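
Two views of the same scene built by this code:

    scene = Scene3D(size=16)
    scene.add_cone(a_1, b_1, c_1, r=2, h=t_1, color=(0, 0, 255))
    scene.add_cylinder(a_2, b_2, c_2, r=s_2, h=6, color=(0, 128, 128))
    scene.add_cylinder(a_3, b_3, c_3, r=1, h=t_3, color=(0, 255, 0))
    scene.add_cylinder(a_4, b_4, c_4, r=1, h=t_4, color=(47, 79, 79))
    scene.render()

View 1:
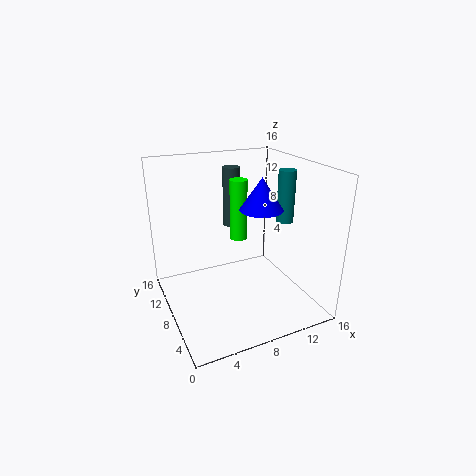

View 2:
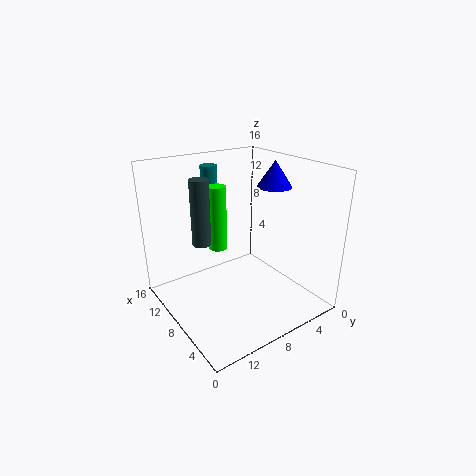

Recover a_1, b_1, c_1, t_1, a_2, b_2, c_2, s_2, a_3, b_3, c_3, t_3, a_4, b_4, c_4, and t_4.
a_1 = 8
b_1 = 3
c_1 = 13
t_1 = 3
a_2 = 14
b_2 = 8
c_2 = 9
s_2 = 1
a_3 = 9
b_3 = 10
c_3 = 7
t_3 = 7
a_4 = 9
b_4 = 12
c_4 = 8
t_4 = 7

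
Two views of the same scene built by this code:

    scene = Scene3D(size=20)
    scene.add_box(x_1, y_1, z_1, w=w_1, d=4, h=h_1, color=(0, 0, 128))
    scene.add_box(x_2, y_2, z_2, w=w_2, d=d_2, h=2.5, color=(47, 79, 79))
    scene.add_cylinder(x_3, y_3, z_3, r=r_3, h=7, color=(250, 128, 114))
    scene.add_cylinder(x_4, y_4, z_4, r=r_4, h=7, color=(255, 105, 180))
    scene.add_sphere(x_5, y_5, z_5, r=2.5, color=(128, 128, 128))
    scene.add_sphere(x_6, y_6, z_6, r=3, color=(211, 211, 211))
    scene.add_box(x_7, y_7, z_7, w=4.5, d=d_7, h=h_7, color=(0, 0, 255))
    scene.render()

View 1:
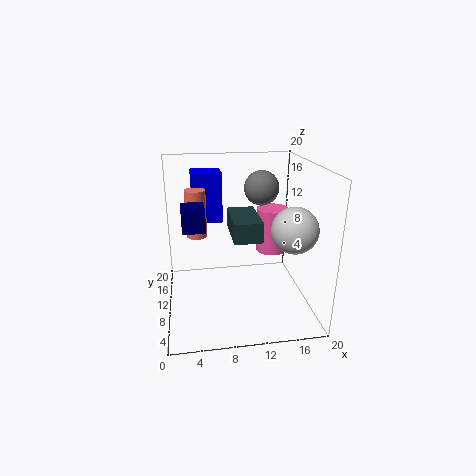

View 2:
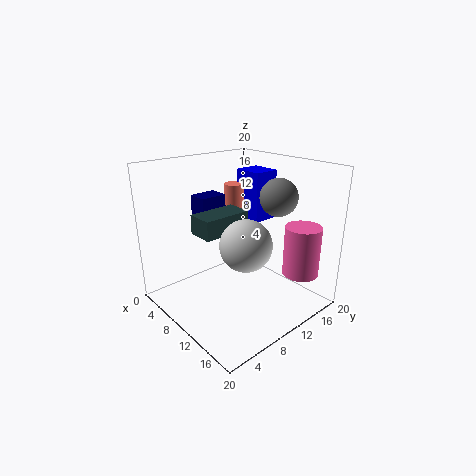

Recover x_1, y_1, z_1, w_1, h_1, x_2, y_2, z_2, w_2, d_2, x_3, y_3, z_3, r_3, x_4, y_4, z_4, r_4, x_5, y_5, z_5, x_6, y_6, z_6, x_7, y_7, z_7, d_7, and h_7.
x_1 = 2.5
y_1 = 7.5
z_1 = 12
w_1 = 3
h_1 = 3
x_2 = 8.5
y_2 = 3.5
z_2 = 12
w_2 = 3.5
d_2 = 6.5
x_3 = 4.5
y_3 = 14
z_3 = 9
r_3 = 1.5
x_4 = 16.5
y_4 = 16
z_4 = 5
r_4 = 2.5
x_5 = 14
y_5 = 13.5
z_5 = 16
x_6 = 16.5
y_6 = 5.5
z_6 = 12.5
x_7 = 4
y_7 = 15
z_7 = 10.5
d_7 = 4
h_7 = 7.5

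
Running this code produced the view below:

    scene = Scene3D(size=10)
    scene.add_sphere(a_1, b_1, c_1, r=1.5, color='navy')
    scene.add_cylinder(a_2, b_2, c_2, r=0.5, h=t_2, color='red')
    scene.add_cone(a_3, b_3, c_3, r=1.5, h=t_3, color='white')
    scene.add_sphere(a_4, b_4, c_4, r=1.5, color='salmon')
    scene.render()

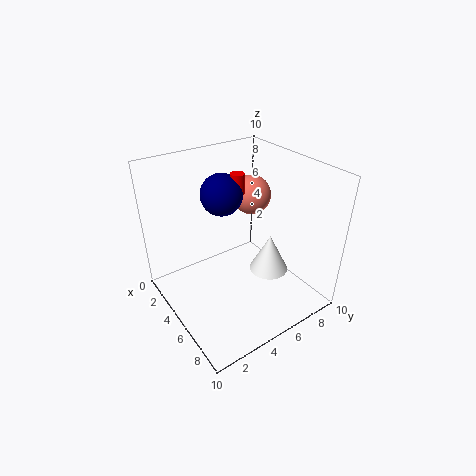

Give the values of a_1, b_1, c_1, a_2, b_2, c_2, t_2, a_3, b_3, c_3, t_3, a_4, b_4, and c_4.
a_1 = 3
b_1 = 5
c_1 = 7.5
a_2 = 3.5
b_2 = 6
c_2 = 7.5
t_2 = 1.5
a_3 = 5
b_3 = 8
c_3 = 1
t_3 = 3
a_4 = 2.5
b_4 = 8
c_4 = 6.5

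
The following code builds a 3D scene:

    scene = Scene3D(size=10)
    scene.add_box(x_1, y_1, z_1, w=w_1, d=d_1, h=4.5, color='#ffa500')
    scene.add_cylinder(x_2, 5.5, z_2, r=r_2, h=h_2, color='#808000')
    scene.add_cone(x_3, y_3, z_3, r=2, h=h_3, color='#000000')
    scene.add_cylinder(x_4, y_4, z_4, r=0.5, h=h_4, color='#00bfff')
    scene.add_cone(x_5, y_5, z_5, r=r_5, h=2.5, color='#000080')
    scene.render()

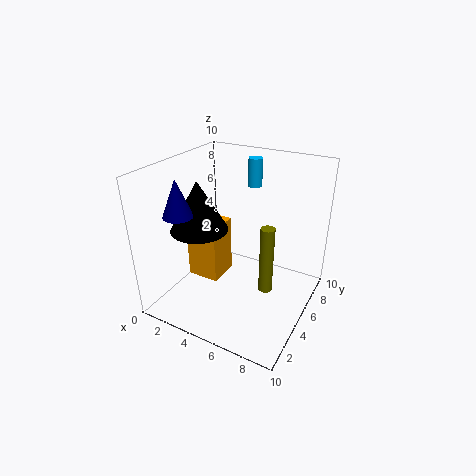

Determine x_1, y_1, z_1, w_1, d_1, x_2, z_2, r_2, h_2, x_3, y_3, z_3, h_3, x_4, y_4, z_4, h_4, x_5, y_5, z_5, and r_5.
x_1 = 0.5; y_1 = 5; z_1 = 0.5; w_1 = 2.5; d_1 = 2.5; x_2 = 7; z_2 = 1; r_2 = 0.5; h_2 = 5; x_3 = 2.5; y_3 = 4; z_3 = 5.5; h_3 = 3.5; x_4 = 5; y_4 = 7.5; z_4 = 8; h_4 = 2; x_5 = 2; y_5 = 2.5; z_5 = 7; r_5 = 1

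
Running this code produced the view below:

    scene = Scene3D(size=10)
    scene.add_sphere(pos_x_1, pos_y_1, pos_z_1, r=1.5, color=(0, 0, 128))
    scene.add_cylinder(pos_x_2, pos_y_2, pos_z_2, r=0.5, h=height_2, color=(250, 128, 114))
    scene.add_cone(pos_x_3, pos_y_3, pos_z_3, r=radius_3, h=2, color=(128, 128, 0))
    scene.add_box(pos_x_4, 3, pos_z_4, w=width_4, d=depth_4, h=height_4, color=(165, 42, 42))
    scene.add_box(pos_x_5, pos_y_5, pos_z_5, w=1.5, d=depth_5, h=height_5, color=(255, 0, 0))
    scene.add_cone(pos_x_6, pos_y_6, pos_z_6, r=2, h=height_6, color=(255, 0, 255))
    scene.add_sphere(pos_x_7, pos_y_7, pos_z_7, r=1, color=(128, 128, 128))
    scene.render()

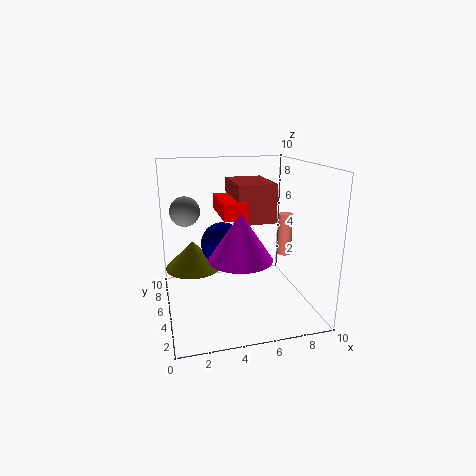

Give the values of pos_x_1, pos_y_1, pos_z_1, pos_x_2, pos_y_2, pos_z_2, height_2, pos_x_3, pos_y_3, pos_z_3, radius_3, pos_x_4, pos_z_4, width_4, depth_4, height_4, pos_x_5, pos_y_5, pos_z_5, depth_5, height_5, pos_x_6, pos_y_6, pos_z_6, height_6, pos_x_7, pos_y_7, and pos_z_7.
pos_x_1 = 4
pos_y_1 = 5.5
pos_z_1 = 4.5
pos_x_2 = 8.5
pos_y_2 = 5
pos_z_2 = 3.5
height_2 = 3
pos_x_3 = 2
pos_y_3 = 6.5
pos_z_3 = 2.5
radius_3 = 2
pos_x_4 = 4.5
pos_z_4 = 6.5
width_4 = 2.5
depth_4 = 3.5
height_4 = 2.5
pos_x_5 = 3.5
pos_y_5 = 2.5
pos_z_5 = 7
depth_5 = 3.5
height_5 = 1
pos_x_6 = 4.5
pos_y_6 = 2.5
pos_z_6 = 4.5
height_6 = 3
pos_x_7 = 1.5
pos_y_7 = 5.5
pos_z_7 = 7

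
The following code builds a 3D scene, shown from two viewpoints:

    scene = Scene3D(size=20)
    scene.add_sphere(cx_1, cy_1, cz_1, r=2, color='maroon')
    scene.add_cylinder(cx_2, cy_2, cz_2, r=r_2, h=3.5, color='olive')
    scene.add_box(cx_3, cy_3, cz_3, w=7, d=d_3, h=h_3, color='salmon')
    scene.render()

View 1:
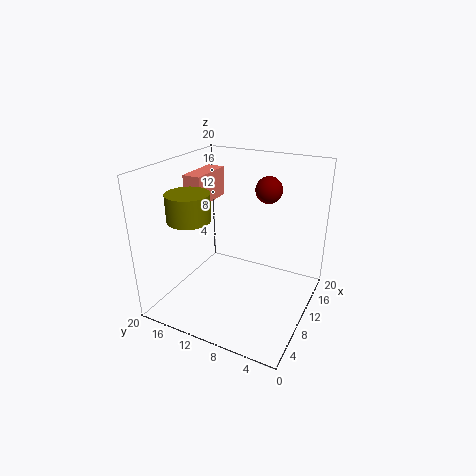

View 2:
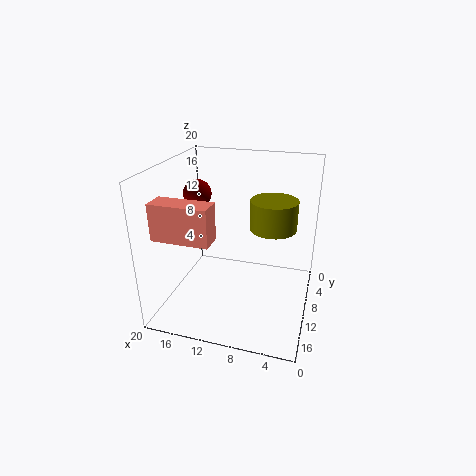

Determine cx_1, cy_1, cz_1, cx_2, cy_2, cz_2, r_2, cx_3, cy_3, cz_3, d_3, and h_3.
cx_1 = 16.5
cy_1 = 8.25
cz_1 = 15.25
cx_2 = 4.5
cy_2 = 14
cz_2 = 14
r_2 = 2.75
cx_3 = 10.75
cy_3 = 16.5
cz_3 = 13
d_3 = 2.75
h_3 = 4.5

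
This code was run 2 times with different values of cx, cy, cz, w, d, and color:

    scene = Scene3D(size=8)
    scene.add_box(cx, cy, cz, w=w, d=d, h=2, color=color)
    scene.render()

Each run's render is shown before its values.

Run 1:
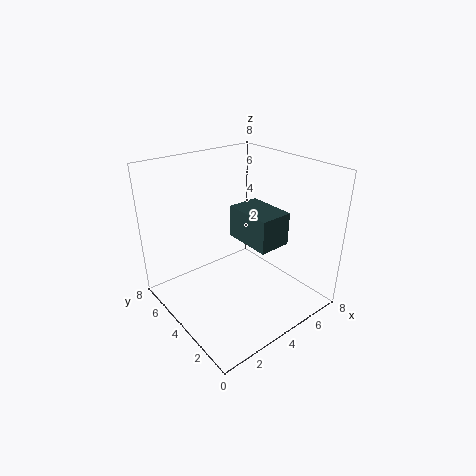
cx = 5; cy = 3; cz = 3; w = 2; d = 3; color = 'darkslategray'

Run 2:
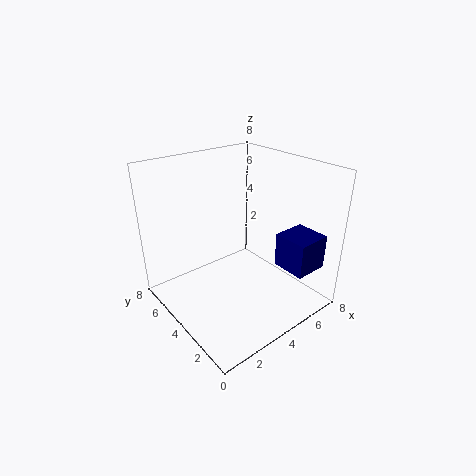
cx = 6; cy = 1; cz = 2; w = 2; d = 2; color = 'navy'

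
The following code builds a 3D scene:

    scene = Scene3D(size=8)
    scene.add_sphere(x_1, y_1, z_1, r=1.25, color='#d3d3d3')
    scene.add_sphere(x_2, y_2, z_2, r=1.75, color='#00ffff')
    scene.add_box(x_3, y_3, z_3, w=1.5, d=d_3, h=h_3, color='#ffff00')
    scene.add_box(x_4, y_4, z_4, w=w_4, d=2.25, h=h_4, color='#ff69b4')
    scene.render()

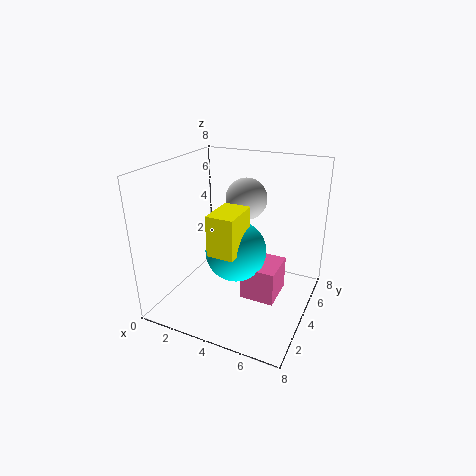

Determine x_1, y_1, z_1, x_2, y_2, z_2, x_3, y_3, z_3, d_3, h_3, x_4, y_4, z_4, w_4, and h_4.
x_1 = 3.5, y_1 = 6.25, z_1 = 5.5, x_2 = 3.75, y_2 = 4.25, z_2 = 3, x_3 = 3, y_3 = 2.25, z_3 = 3.5, d_3 = 2.25, h_3 = 2.25, x_4 = 4.25, y_4 = 3.75, z_4 = 0.25, w_4 = 2, h_4 = 2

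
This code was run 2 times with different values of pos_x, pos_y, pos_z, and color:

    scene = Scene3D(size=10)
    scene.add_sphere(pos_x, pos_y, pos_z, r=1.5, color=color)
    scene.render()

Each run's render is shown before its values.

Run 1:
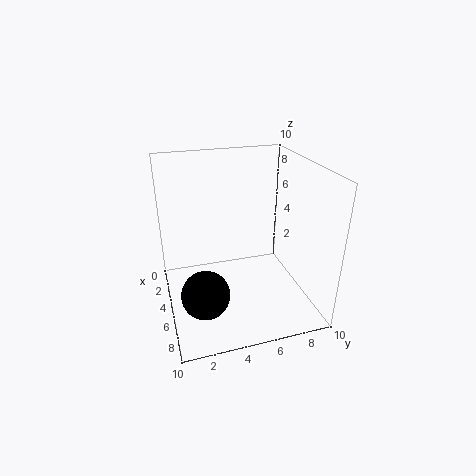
pos_x = 8
pos_y = 2
pos_z = 3
color = 'black'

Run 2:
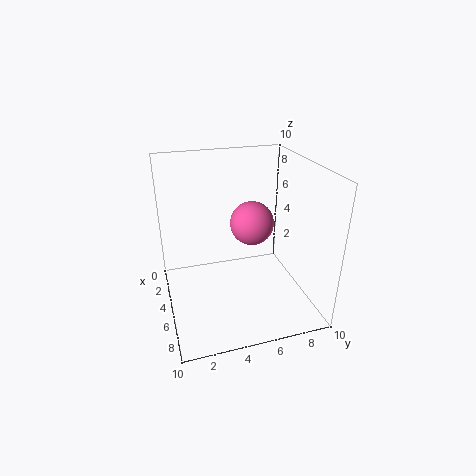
pos_x = 5
pos_y = 6
pos_z = 6
color = 'hotpink'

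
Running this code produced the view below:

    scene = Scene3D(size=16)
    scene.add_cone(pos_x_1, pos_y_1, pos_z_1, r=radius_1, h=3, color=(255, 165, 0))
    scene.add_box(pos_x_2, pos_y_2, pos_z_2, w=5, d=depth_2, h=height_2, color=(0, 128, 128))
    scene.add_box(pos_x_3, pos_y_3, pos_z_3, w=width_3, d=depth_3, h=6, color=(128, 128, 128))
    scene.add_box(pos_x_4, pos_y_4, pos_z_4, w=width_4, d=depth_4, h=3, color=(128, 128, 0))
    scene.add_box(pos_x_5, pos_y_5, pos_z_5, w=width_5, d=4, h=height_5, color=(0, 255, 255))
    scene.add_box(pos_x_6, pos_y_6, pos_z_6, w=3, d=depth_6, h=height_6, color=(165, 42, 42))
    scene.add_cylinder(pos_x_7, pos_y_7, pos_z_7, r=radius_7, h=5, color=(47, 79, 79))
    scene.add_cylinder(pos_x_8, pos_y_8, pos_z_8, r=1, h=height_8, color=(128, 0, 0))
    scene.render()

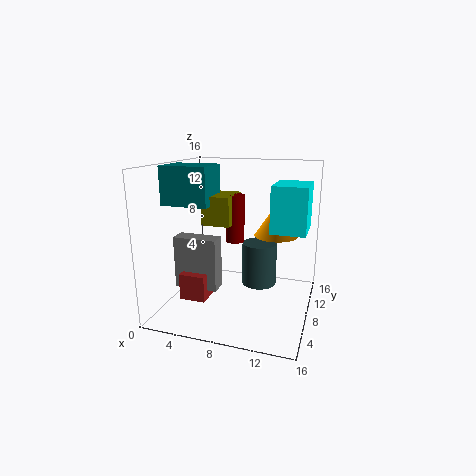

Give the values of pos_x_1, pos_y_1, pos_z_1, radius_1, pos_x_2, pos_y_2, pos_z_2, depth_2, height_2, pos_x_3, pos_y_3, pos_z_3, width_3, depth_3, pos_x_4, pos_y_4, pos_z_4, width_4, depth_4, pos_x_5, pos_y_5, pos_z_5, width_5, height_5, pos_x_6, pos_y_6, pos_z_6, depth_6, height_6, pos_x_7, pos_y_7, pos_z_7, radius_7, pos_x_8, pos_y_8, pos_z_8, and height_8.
pos_x_1 = 13
pos_y_1 = 4
pos_z_1 = 10
radius_1 = 2
pos_x_2 = 1
pos_y_2 = 4
pos_z_2 = 12
depth_2 = 4
height_2 = 4
pos_x_3 = 1
pos_y_3 = 6
pos_z_3 = 2
width_3 = 5
depth_3 = 2
pos_x_4 = 5
pos_y_4 = 5
pos_z_4 = 10
width_4 = 3
depth_4 = 4
pos_x_5 = 13
pos_y_5 = 1
pos_z_5 = 11
width_5 = 3
height_5 = 4
pos_x_6 = 2
pos_y_6 = 5
pos_z_6 = 1
depth_6 = 4
height_6 = 3
pos_x_7 = 10
pos_y_7 = 10
pos_z_7 = 2
radius_7 = 2
pos_x_8 = 8
pos_y_8 = 7
pos_z_8 = 8
height_8 = 5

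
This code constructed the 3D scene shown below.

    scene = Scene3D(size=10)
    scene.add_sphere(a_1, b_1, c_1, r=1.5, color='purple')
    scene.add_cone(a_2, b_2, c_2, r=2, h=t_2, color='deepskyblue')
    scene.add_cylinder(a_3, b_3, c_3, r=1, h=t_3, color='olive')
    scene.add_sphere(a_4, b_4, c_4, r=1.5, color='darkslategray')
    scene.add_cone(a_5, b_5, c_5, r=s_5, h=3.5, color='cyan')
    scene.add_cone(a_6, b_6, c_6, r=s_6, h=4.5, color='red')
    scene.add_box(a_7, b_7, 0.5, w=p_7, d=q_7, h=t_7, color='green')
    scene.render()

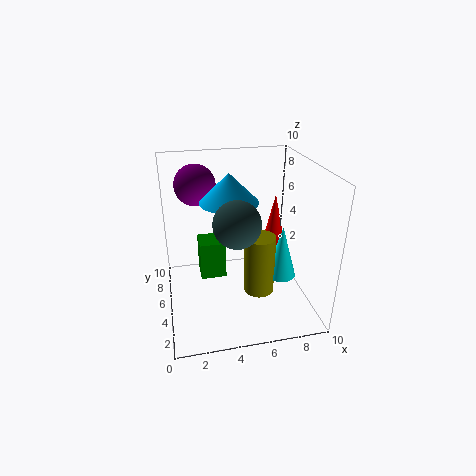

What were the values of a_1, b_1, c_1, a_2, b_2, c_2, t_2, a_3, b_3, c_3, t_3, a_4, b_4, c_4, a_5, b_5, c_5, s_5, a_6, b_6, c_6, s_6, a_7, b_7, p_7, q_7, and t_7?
a_1 = 2.5
b_1 = 8
c_1 = 8
a_2 = 4.5
b_2 = 5.5
c_2 = 7.5
t_2 = 2
a_3 = 6
b_3 = 3
c_3 = 2
t_3 = 4
a_4 = 4.5
b_4 = 3
c_4 = 7
a_5 = 7.5
b_5 = 3
c_5 = 3
s_5 = 1
a_6 = 8.5
b_6 = 7.5
c_6 = 2.5
s_6 = 1
a_7 = 2.5
b_7 = 7
p_7 = 2
q_7 = 2
t_7 = 3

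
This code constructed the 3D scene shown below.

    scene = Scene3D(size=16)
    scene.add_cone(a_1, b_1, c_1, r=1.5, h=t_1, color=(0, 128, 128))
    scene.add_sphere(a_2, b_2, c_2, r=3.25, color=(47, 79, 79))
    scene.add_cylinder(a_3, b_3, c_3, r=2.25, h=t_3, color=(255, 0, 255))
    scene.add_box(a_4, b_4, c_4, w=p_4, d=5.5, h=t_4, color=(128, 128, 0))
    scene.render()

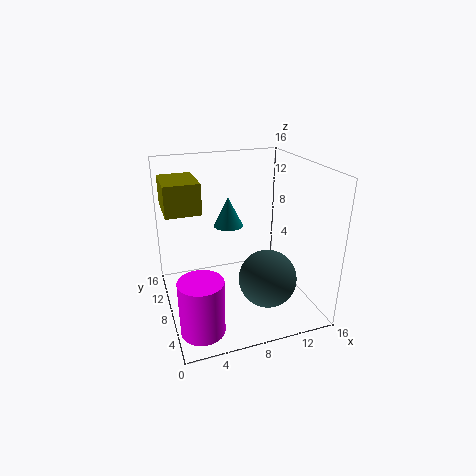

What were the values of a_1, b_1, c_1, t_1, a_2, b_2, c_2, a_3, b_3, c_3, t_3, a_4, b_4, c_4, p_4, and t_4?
a_1 = 6.5; b_1 = 6.75; c_1 = 10.25; t_1 = 3; a_2 = 10.75; b_2 = 5.75; c_2 = 3.5; a_3 = 2.5; b_3 = 3; c_3 = 0.75; t_3 = 5.75; a_4 = 0.5; b_4 = 9.75; c_4 = 10.5; p_4 = 4; t_4 = 3.5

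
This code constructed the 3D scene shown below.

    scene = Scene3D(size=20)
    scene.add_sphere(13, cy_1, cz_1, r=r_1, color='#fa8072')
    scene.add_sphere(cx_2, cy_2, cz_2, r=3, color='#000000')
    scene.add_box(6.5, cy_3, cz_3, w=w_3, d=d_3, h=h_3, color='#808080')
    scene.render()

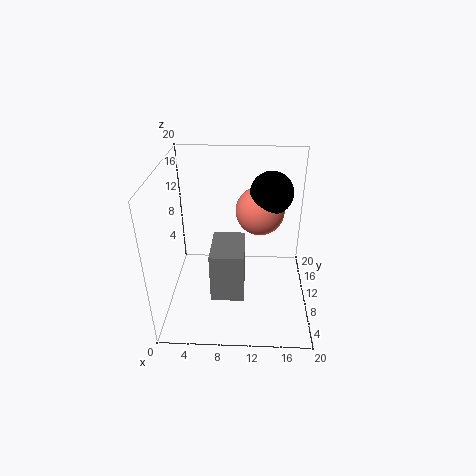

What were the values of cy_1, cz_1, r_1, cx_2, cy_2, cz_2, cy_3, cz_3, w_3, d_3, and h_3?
cy_1 = 13.5
cz_1 = 12.5
r_1 = 3.5
cx_2 = 14.5
cy_2 = 13
cz_2 = 15.5
cy_3 = 5
cz_3 = 3
w_3 = 4.5
d_3 = 6.5
h_3 = 7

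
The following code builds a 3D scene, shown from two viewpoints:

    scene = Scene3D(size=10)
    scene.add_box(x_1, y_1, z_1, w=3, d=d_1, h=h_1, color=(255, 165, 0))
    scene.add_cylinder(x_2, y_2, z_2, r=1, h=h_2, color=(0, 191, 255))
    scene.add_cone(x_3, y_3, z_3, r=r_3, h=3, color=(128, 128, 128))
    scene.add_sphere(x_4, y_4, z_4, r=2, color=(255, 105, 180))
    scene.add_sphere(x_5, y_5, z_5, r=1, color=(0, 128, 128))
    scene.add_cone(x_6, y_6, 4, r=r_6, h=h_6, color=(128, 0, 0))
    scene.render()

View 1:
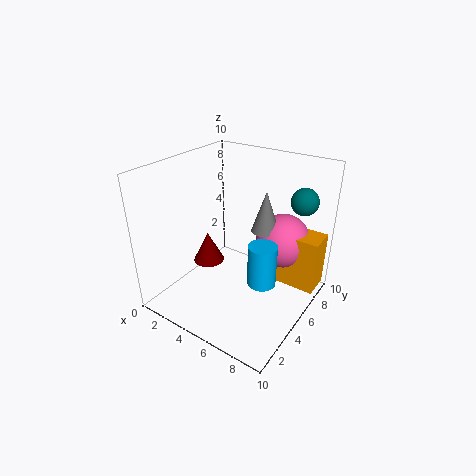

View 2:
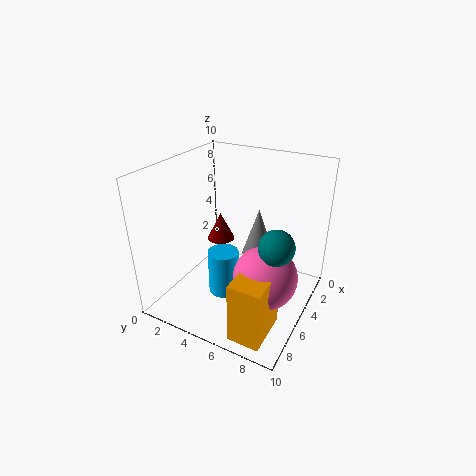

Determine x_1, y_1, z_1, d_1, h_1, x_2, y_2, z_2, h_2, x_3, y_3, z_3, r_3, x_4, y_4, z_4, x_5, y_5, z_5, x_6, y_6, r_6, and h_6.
x_1 = 7; y_1 = 7; z_1 = 1; d_1 = 2; h_1 = 4; x_2 = 7; y_2 = 5; z_2 = 2; h_2 = 3; x_3 = 6; y_3 = 7; z_3 = 5; r_3 = 1; x_4 = 7; y_4 = 8; z_4 = 4; x_5 = 8; y_5 = 9; z_5 = 7; x_6 = 4; y_6 = 3; r_6 = 1; h_6 = 2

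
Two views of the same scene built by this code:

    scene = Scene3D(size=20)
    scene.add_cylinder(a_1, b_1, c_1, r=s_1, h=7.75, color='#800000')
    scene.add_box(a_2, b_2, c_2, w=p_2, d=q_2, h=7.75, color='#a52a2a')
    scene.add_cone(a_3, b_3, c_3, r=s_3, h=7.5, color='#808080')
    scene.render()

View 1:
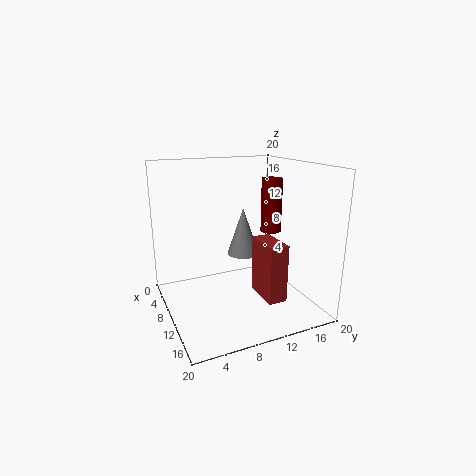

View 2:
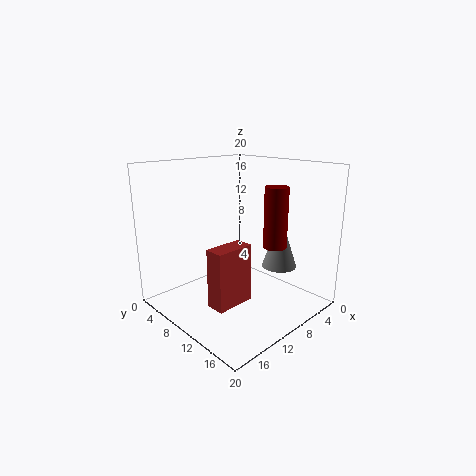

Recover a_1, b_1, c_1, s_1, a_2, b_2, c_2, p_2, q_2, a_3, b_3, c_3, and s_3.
a_1 = 9; b_1 = 15.75; c_1 = 10; s_1 = 1.5; a_2 = 11.5; b_2 = 11.5; c_2 = 2.75; p_2 = 5.25; q_2 = 2.5; a_3 = 4.75; b_3 = 13.25; c_3 = 5.25; s_3 = 2.5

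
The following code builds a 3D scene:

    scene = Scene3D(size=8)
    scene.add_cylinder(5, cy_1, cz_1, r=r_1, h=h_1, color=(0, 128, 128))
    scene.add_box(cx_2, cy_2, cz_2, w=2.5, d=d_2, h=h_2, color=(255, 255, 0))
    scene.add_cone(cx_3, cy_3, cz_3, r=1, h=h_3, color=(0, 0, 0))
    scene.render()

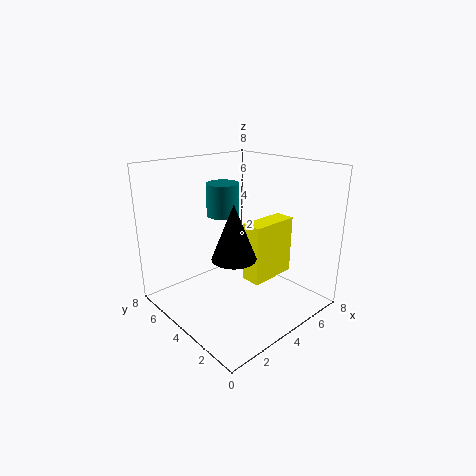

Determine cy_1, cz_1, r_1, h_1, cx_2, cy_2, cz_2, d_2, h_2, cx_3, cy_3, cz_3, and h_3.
cy_1 = 6.5
cz_1 = 4.5
r_1 = 1
h_1 = 2
cx_2 = 3
cy_2 = 1.5
cz_2 = 2.5
d_2 = 1
h_2 = 3
cx_3 = 1.5
cy_3 = 1.5
cz_3 = 4.5
h_3 = 2.5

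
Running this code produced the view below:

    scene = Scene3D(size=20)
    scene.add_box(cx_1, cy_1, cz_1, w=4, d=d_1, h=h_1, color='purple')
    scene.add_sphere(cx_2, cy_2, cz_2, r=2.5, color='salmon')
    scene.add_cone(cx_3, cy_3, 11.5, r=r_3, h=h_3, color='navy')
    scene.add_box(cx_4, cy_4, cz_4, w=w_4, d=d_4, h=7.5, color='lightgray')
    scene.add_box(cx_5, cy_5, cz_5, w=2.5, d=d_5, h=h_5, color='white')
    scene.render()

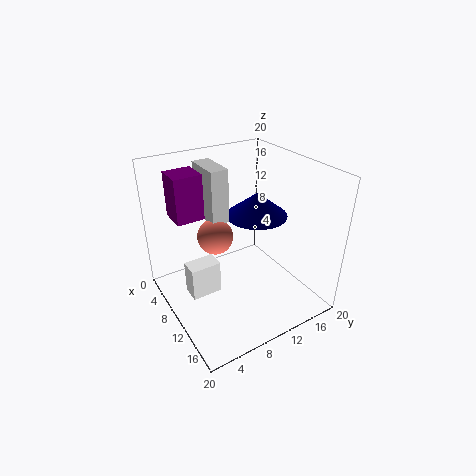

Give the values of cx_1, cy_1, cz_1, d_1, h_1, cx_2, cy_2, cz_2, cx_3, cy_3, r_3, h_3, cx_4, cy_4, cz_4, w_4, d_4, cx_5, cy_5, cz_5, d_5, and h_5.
cx_1 = 2, cy_1 = 3, cz_1 = 12, d_1 = 4, h_1 = 6.5, cx_2 = 8, cy_2 = 7.5, cz_2 = 10, cx_3 = 8, cy_3 = 14.5, r_3 = 4.5, h_3 = 3.5, cx_4 = 3, cy_4 = 7, cz_4 = 12, w_4 = 5.5, d_4 = 2.5, cx_5 = 9.5, cy_5 = 2, cz_5 = 4, d_5 = 4, h_5 = 4.5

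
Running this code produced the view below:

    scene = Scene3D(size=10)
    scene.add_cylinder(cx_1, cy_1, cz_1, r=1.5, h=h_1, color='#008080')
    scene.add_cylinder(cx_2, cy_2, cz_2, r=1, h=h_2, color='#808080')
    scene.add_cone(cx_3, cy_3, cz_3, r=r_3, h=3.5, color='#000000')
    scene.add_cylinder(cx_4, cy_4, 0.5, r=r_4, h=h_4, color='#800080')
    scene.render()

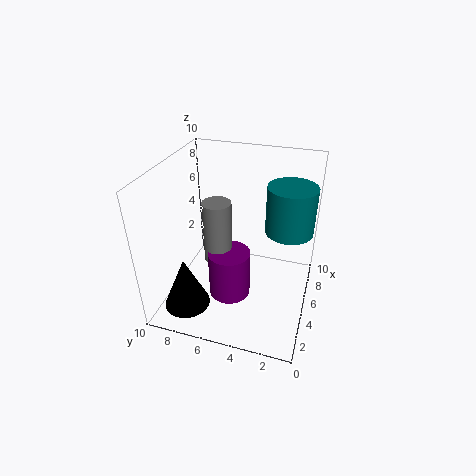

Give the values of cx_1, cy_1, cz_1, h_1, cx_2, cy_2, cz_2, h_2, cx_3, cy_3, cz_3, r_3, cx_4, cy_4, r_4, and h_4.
cx_1 = 4.5, cy_1 = 1.5, cz_1 = 6.5, h_1 = 3, cx_2 = 5, cy_2 = 6.5, cz_2 = 3, h_2 = 4.5, cx_3 = 1.5, cy_3 = 7.5, cz_3 = 1.5, r_3 = 1.5, cx_4 = 4.5, cy_4 = 5.5, r_4 = 1.5, h_4 = 3.5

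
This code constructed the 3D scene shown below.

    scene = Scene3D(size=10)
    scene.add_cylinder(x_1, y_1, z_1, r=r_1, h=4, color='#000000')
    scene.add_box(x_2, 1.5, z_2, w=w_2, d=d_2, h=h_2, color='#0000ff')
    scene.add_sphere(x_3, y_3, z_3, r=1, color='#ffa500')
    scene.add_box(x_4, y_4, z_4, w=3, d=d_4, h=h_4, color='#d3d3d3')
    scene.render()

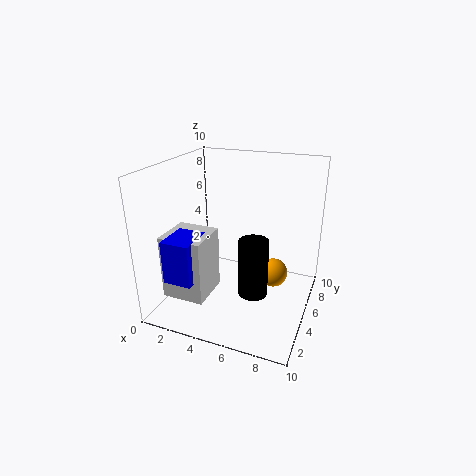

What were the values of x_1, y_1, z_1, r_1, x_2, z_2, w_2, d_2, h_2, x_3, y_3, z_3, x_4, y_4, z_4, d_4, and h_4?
x_1 = 6.5, y_1 = 4, z_1 = 1.5, r_1 = 1, x_2 = 1, z_2 = 2.5, w_2 = 2, d_2 = 2.5, h_2 = 3, x_3 = 7.5, y_3 = 5.5, z_3 = 2.5, x_4 = 0.5, y_4 = 2, z_4 = 1, d_4 = 3, h_4 = 4.5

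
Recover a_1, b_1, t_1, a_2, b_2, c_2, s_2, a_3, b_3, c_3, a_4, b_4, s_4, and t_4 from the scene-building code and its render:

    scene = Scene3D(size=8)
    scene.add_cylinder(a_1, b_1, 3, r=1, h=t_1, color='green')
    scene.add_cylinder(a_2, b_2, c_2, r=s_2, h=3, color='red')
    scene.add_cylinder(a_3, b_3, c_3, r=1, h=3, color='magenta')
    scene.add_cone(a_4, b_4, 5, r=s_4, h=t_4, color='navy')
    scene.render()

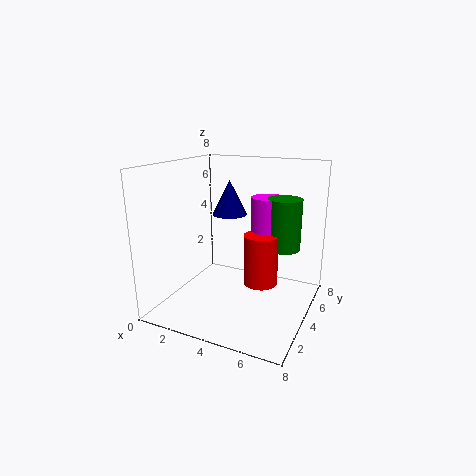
a_1 = 6, b_1 = 6, t_1 = 3, a_2 = 5, b_2 = 5, c_2 = 1, s_2 = 1, a_3 = 5, b_3 = 6, c_3 = 3, a_4 = 3, b_4 = 5, s_4 = 1, t_4 = 2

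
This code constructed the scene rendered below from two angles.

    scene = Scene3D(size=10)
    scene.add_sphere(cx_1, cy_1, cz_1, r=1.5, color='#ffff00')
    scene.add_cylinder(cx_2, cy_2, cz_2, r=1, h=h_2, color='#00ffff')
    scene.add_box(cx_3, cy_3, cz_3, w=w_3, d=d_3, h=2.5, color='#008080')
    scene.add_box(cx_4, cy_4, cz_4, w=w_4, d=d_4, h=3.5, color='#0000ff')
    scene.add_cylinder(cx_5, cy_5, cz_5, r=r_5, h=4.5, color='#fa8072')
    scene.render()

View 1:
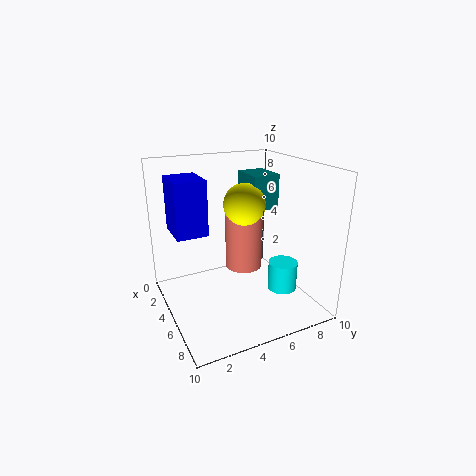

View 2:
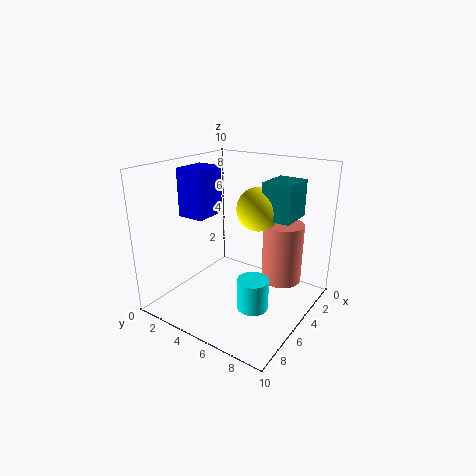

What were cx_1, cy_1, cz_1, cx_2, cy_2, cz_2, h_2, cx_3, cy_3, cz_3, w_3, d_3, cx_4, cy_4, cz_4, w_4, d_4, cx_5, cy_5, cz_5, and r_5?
cx_1 = 4, cy_1 = 6, cz_1 = 7, cx_2 = 7, cy_2 = 7.5, cz_2 = 1.5, h_2 = 2, cx_3 = 2, cy_3 = 6.5, cz_3 = 6.5, w_3 = 2.5, d_3 = 2, cx_4 = 3.5, cy_4 = 0.5, cz_4 = 6, w_4 = 2.5, d_4 = 2, cx_5 = 2, cy_5 = 7, cz_5 = 1, r_5 = 1.5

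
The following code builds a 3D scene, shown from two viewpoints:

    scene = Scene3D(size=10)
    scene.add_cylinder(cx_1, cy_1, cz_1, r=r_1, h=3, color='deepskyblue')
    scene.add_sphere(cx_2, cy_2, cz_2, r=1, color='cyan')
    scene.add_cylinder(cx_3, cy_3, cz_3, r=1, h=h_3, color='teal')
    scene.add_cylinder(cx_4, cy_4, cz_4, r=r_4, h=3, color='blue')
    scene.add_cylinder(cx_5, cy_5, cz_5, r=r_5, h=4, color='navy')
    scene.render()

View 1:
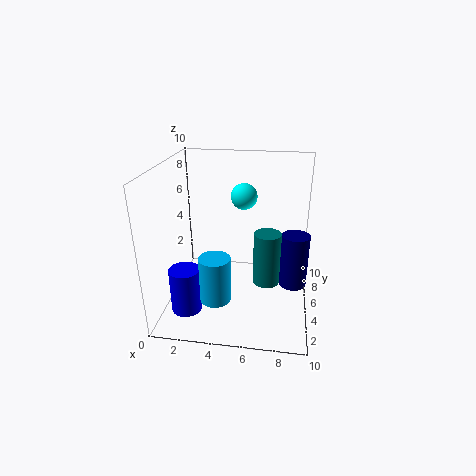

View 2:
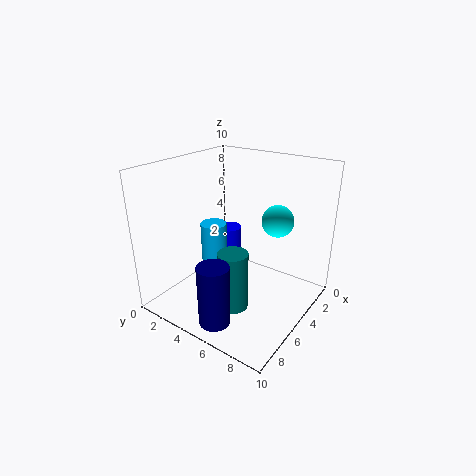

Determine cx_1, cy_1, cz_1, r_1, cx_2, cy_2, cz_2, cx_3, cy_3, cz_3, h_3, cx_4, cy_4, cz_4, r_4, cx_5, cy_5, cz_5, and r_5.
cx_1 = 4; cy_1 = 2; cz_1 = 2; r_1 = 1; cx_2 = 5; cy_2 = 8; cz_2 = 7; cx_3 = 7; cy_3 = 6; cz_3 = 1; h_3 = 4; cx_4 = 2; cy_4 = 2; cz_4 = 1; r_4 = 1; cx_5 = 9; cy_5 = 6; cz_5 = 1; r_5 = 1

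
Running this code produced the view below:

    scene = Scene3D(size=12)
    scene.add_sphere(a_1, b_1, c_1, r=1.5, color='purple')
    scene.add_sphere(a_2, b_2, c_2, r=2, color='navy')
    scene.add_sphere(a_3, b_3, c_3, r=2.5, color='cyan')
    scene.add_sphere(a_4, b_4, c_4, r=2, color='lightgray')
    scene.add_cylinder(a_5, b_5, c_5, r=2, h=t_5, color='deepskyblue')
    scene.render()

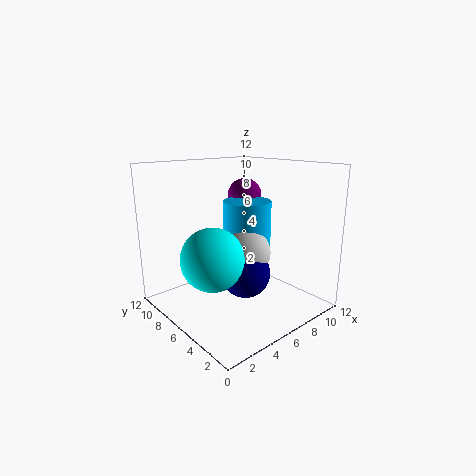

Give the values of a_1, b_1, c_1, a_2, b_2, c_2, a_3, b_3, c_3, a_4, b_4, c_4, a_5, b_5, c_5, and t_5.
a_1 = 8.5
b_1 = 8
c_1 = 9
a_2 = 5.5
b_2 = 4.5
c_2 = 3.5
a_3 = 3
b_3 = 5.5
c_3 = 5
a_4 = 6
b_4 = 5
c_4 = 5
a_5 = 7
b_5 = 6
c_5 = 4
t_5 = 5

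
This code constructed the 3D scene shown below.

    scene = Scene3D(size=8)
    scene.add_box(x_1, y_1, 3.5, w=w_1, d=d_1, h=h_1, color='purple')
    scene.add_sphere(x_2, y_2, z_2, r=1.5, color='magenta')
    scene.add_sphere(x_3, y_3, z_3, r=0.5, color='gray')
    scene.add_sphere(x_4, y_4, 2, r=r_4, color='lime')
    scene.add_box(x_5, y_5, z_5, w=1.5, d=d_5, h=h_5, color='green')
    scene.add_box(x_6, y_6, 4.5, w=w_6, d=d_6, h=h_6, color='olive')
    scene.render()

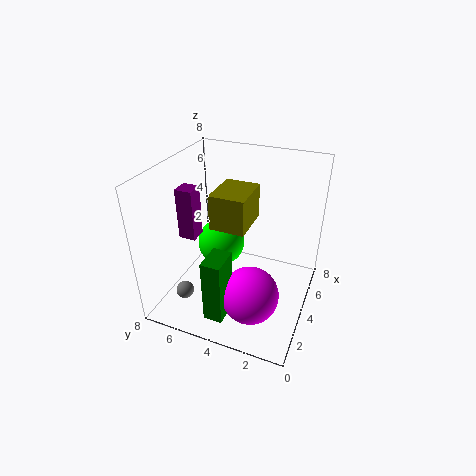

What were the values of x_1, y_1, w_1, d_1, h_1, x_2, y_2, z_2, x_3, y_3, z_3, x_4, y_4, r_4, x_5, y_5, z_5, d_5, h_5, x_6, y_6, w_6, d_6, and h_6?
x_1 = 3.5
y_1 = 6.5
w_1 = 1
d_1 = 1
h_1 = 3
x_2 = 2
y_2 = 2.5
z_2 = 2
x_3 = 2
y_3 = 6.5
z_3 = 1
x_4 = 6
y_4 = 6
r_4 = 1.5
x_5 = 0.5
y_5 = 3.5
z_5 = 1
d_5 = 1
h_5 = 3.5
x_6 = 3.5
y_6 = 3.5
w_6 = 2.5
d_6 = 2
h_6 = 2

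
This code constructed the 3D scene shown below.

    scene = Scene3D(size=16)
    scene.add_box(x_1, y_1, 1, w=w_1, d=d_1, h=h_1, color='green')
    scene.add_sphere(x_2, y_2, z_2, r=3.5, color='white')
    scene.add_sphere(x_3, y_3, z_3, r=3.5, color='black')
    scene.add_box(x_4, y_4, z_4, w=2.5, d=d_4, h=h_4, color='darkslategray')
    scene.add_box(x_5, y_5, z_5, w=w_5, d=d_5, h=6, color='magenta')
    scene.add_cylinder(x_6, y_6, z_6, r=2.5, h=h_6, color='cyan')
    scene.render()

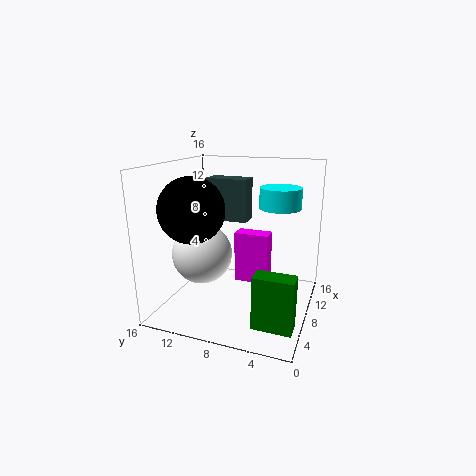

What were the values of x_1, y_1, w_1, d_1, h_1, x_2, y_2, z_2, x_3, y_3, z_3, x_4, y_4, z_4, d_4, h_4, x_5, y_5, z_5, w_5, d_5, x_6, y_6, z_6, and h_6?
x_1 = 2; y_1 = 0.5; w_1 = 2; d_1 = 4; h_1 = 5.5; x_2 = 8; y_2 = 12.5; z_2 = 5.5; x_3 = 5; y_3 = 12; z_3 = 11.5; x_4 = 10.5; y_4 = 8; z_4 = 9; d_4 = 5; h_4 = 5; x_5 = 9.5; y_5 = 5; z_5 = 2; w_5 = 2; d_5 = 4; x_6 = 13; y_6 = 4.5; z_6 = 10.5; h_6 = 2.5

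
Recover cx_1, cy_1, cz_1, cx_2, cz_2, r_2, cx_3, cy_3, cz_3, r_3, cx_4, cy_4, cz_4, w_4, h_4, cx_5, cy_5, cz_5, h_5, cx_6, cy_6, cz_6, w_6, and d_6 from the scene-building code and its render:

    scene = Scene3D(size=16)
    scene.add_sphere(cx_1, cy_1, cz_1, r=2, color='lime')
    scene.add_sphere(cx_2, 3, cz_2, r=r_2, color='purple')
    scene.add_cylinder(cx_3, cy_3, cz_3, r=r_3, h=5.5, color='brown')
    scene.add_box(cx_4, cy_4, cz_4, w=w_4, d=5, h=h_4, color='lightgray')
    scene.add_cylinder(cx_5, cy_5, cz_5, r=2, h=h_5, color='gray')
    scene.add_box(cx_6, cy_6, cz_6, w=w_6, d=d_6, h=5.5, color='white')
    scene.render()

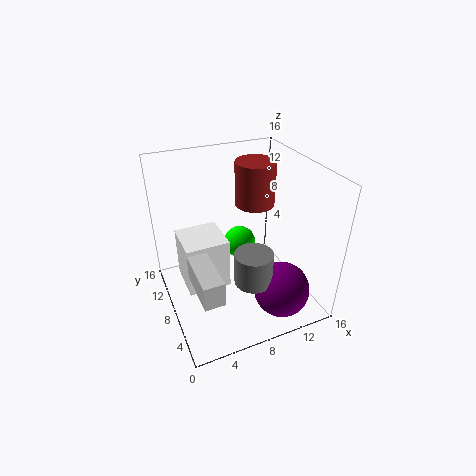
cx_1 = 10
cy_1 = 12
cz_1 = 4.5
cx_2 = 11
cz_2 = 3.5
r_2 = 3
cx_3 = 12.5
cy_3 = 13
cz_3 = 9
r_3 = 2.5
cx_4 = 1.5
cy_4 = 0.5
cz_4 = 6.5
w_4 = 2
h_4 = 2.5
cx_5 = 8
cy_5 = 4
cz_5 = 5
h_5 = 3.5
cx_6 = 1.5
cy_6 = 5.5
cz_6 = 4
w_6 = 4.5
d_6 = 4.5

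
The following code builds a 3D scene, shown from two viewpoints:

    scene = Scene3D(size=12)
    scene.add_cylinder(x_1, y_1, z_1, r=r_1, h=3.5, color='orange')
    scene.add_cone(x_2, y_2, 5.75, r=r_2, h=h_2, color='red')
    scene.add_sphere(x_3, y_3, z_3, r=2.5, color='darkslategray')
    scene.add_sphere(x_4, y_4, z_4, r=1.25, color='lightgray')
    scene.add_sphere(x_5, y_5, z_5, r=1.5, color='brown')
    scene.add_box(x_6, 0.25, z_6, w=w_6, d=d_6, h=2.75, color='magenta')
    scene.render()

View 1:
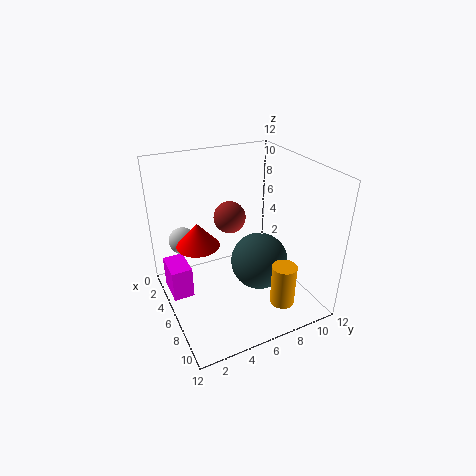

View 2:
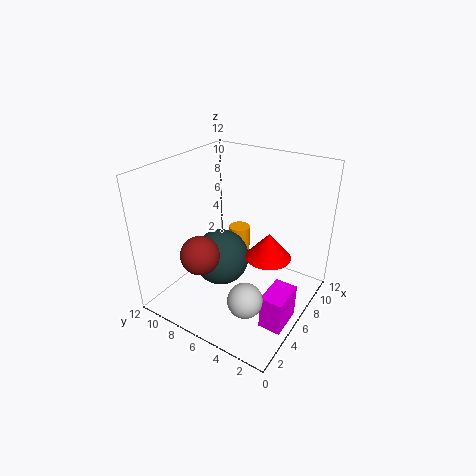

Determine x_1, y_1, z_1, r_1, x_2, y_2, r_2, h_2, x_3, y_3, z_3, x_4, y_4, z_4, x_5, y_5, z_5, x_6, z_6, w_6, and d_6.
x_1 = 9.75; y_1 = 8.25; z_1 = 1.25; r_1 = 1; x_2 = 5.25; y_2 = 2.75; r_2 = 1.75; h_2 = 2; x_3 = 6.25; y_3 = 8; z_3 = 3.25; x_4 = 1.5; y_4 = 2.5; z_4 = 4.25; x_5 = 2.25; y_5 = 7; z_5 = 6; x_6 = 2.75; z_6 = 1; w_6 = 2.75; d_6 = 1.75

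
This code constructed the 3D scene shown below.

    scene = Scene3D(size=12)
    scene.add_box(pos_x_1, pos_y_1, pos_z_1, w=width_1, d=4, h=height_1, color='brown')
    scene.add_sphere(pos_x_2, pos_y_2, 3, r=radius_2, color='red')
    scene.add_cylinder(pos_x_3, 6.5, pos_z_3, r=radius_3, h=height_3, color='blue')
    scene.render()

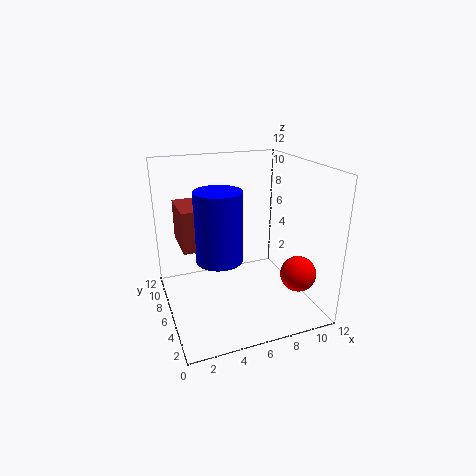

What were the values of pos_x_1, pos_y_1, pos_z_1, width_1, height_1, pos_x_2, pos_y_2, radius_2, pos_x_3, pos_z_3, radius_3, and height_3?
pos_x_1 = 1.5
pos_y_1 = 6.5
pos_z_1 = 5
width_1 = 3
height_1 = 3.5
pos_x_2 = 10.5
pos_y_2 = 3.5
radius_2 = 1.5
pos_x_3 = 4.5
pos_z_3 = 4
radius_3 = 2
height_3 = 6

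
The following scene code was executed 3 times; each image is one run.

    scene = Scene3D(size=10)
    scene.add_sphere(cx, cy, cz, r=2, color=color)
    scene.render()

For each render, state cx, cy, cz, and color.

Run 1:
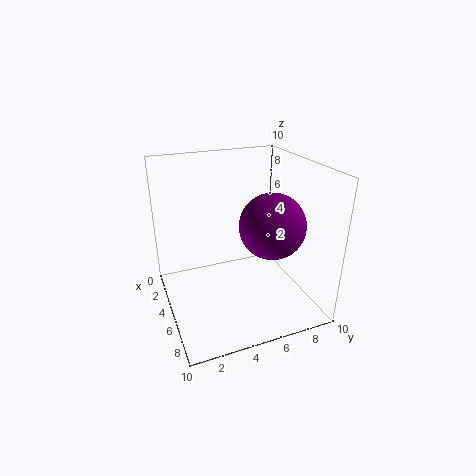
cx = 8
cy = 6
cz = 7
color = 'purple'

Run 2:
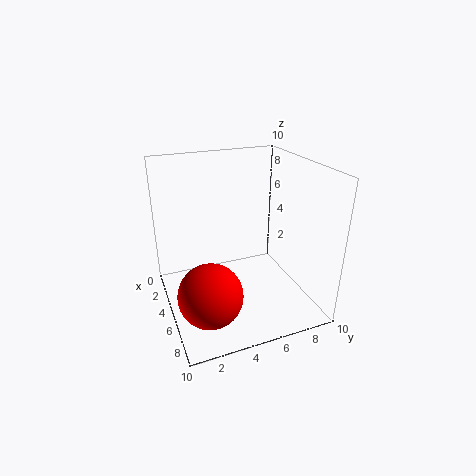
cx = 8
cy = 2
cz = 3
color = 'red'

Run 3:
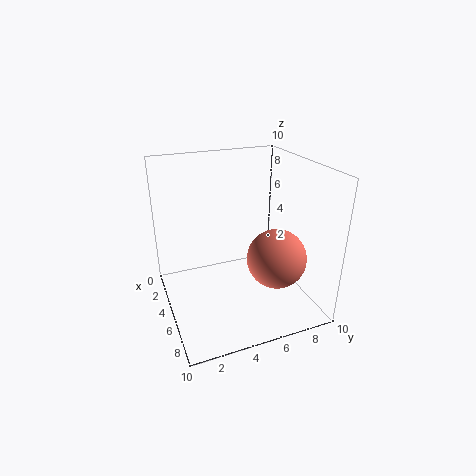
cx = 7
cy = 7
cz = 4
color = 'salmon'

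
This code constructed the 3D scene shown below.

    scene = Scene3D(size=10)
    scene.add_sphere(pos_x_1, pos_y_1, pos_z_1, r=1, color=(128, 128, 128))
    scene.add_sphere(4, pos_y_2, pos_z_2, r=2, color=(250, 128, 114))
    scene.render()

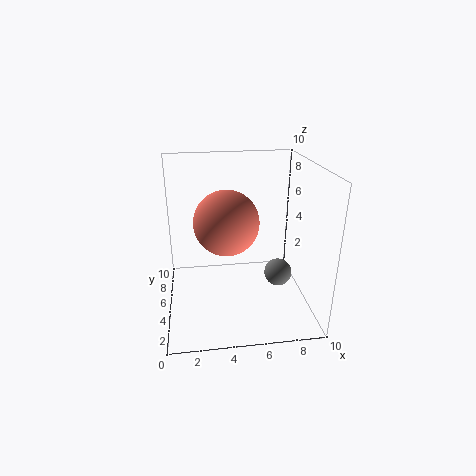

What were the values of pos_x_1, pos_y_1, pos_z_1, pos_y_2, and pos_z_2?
pos_x_1 = 8; pos_y_1 = 5; pos_z_1 = 2; pos_y_2 = 3; pos_z_2 = 7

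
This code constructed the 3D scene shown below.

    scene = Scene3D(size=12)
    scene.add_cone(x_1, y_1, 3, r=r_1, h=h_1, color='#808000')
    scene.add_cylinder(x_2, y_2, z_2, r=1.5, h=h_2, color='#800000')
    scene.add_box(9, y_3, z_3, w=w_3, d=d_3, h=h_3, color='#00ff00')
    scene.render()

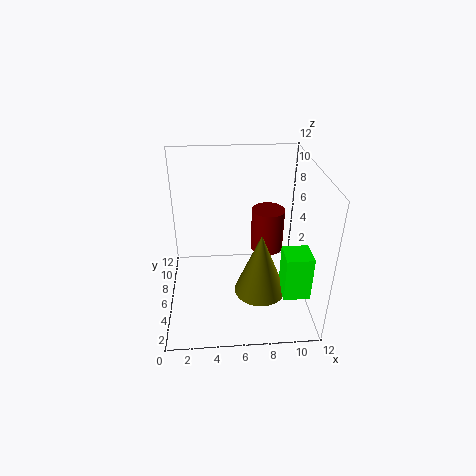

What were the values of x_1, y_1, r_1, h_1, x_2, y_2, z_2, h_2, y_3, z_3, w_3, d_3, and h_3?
x_1 = 7.5
y_1 = 3
r_1 = 2
h_1 = 5
x_2 = 9
y_2 = 9
z_2 = 3
h_2 = 4
y_3 = 1
z_3 = 3.5
w_3 = 2
d_3 = 2
h_3 = 3.5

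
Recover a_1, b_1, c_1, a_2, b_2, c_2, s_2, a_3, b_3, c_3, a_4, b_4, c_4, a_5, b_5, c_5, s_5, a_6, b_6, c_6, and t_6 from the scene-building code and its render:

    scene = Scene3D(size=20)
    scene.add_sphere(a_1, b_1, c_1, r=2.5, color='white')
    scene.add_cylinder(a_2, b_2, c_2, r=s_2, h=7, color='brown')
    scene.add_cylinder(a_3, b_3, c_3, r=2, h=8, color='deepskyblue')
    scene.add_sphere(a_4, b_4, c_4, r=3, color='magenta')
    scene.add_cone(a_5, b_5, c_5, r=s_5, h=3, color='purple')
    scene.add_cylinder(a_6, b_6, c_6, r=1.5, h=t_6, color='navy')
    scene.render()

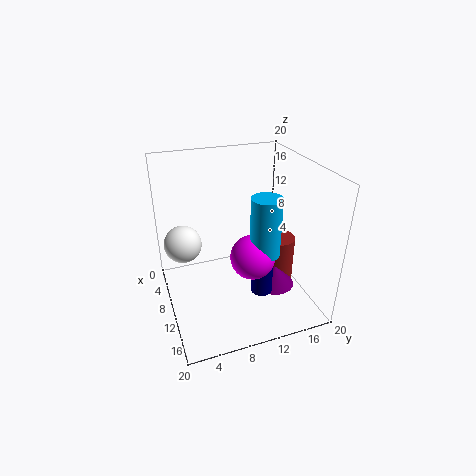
a_1 = 9, b_1 = 2.5, c_1 = 10, a_2 = 8, b_2 = 17.5, c_2 = 0.5, s_2 = 2.5, a_3 = 13.5, b_3 = 12.5, c_3 = 9, a_4 = 13, b_4 = 11, c_4 = 8.5, a_5 = 11, b_5 = 15.5, c_5 = 1.5, s_5 = 3, a_6 = 13, b_6 = 12.5, c_6 = 2.5, t_6 = 6.5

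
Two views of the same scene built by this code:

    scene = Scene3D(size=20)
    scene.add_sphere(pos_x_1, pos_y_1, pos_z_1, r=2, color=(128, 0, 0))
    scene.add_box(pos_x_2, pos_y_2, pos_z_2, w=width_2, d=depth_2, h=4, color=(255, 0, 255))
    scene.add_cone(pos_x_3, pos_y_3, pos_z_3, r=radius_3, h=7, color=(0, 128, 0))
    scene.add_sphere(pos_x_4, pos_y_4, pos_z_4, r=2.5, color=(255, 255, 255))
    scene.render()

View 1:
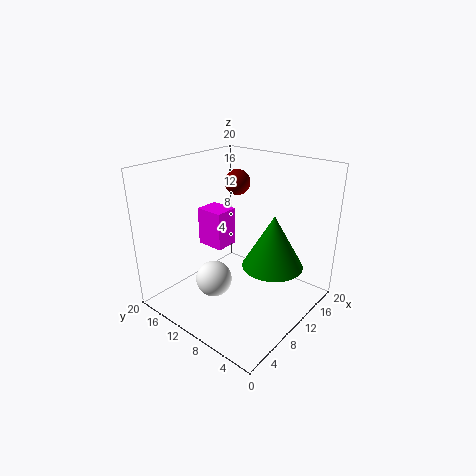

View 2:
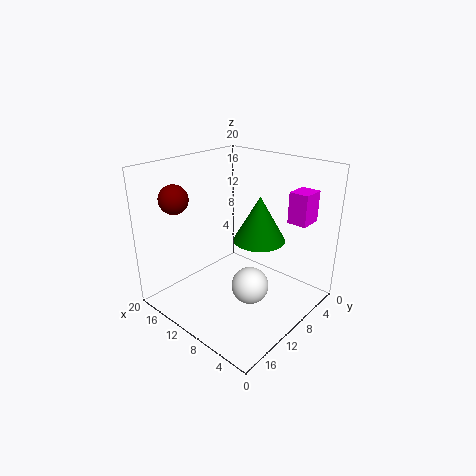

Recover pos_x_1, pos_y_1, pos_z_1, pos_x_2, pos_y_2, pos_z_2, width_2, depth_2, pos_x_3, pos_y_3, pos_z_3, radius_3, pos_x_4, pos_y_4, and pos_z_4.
pos_x_1 = 16.5
pos_y_1 = 15.5
pos_z_1 = 15.5
pos_x_2 = 1
pos_y_2 = 5
pos_z_2 = 13.5
width_2 = 2.5
depth_2 = 3
pos_x_3 = 10.5
pos_y_3 = 4.5
pos_z_3 = 7.5
radius_3 = 4
pos_x_4 = 6.5
pos_y_4 = 11.5
pos_z_4 = 4.5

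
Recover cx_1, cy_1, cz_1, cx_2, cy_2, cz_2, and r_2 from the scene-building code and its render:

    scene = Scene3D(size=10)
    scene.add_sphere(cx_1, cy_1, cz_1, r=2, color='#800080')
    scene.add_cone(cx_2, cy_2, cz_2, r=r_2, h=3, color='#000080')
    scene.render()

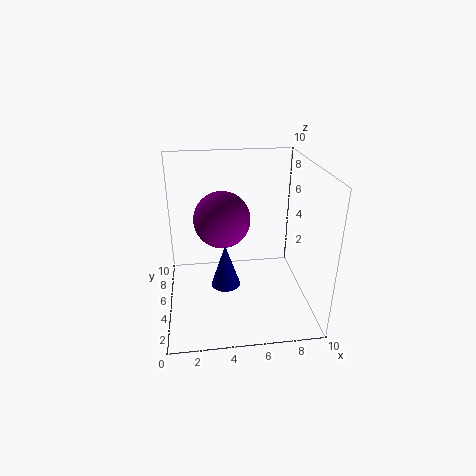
cx_1 = 4
cy_1 = 6
cz_1 = 6
cx_2 = 4
cy_2 = 4
cz_2 = 2
r_2 = 1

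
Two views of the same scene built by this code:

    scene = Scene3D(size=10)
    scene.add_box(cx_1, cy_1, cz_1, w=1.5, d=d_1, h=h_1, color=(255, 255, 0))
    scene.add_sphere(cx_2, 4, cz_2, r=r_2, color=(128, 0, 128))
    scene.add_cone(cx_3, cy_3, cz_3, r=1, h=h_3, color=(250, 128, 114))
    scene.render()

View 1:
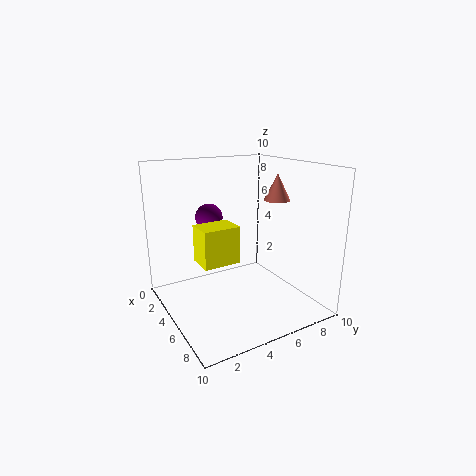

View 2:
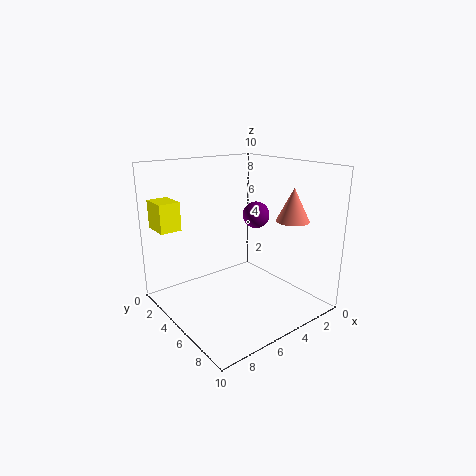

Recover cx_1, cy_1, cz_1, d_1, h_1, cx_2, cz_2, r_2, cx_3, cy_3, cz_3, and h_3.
cx_1 = 8; cy_1 = 0.5; cz_1 = 5.5; d_1 = 2; h_1 = 2; cx_2 = 2.5; cz_2 = 6; r_2 = 1; cx_3 = 4; cy_3 = 9; cz_3 = 7; h_3 = 2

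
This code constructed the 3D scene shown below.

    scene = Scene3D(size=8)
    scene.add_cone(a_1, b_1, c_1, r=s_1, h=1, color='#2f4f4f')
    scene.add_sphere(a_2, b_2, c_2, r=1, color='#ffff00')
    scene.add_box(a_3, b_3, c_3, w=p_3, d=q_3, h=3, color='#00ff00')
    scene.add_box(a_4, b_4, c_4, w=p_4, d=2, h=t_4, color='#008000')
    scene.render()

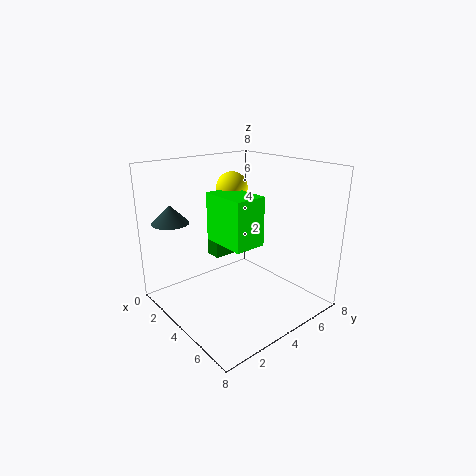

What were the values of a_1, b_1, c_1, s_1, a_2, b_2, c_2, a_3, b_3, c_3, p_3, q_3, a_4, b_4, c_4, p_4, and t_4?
a_1 = 2; b_1 = 1; c_1 = 5; s_1 = 1; a_2 = 1; b_2 = 6; c_2 = 6; a_3 = 1; b_3 = 4; c_3 = 3; p_3 = 3; q_3 = 2; a_4 = 1; b_4 = 4; c_4 = 2; p_4 = 1; t_4 = 1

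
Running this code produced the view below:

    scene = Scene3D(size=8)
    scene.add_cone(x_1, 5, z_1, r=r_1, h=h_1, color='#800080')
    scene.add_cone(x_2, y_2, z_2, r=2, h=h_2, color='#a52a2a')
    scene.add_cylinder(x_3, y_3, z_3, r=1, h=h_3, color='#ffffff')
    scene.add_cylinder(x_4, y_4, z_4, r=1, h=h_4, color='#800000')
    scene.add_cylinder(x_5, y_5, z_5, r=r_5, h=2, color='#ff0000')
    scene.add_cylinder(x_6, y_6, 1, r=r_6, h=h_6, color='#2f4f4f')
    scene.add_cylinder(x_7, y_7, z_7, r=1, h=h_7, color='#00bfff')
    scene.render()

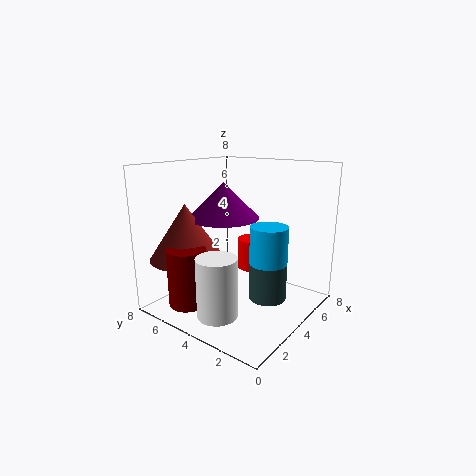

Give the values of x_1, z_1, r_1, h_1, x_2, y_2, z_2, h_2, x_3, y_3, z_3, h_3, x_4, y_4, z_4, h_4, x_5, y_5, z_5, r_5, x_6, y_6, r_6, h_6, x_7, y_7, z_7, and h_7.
x_1 = 4
z_1 = 5
r_1 = 2
h_1 = 2
x_2 = 2
y_2 = 6
z_2 = 3
h_2 = 3
x_3 = 1
y_3 = 3
z_3 = 1
h_3 = 3
x_4 = 1
y_4 = 5
z_4 = 1
h_4 = 3
x_5 = 7
y_5 = 5
z_5 = 1
r_5 = 1
x_6 = 4
y_6 = 2
r_6 = 1
h_6 = 2
x_7 = 4
y_7 = 2
z_7 = 1
h_7 = 4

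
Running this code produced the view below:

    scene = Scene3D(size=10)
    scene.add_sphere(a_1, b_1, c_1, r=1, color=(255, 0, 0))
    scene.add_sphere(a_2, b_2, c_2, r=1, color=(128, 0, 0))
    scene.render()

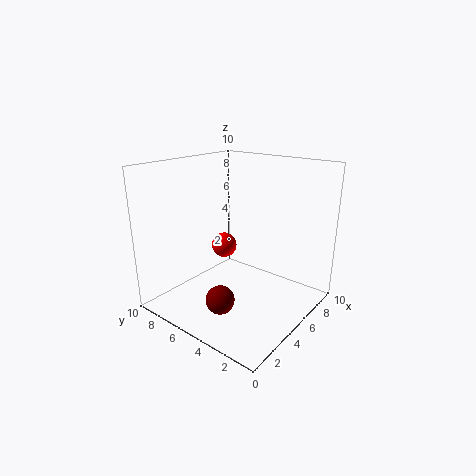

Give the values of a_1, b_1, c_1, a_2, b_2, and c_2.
a_1 = 7, b_1 = 8, c_1 = 3, a_2 = 3, b_2 = 5, c_2 = 1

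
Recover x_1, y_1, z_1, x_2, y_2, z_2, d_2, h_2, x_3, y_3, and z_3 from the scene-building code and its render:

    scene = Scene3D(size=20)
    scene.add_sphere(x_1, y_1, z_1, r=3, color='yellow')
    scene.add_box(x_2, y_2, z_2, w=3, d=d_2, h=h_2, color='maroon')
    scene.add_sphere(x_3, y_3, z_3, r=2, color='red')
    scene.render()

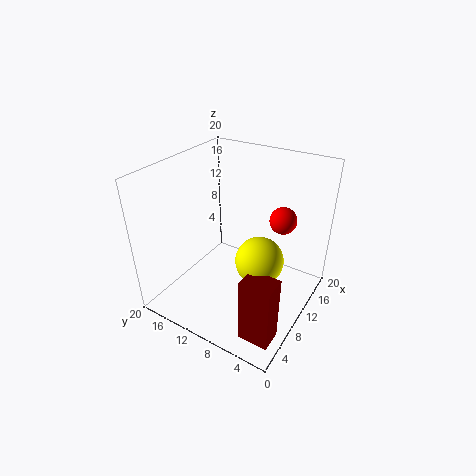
x_1 = 7; y_1 = 5; z_1 = 10; x_2 = 2; y_2 = 1; z_2 = 1; d_2 = 4; h_2 = 9; x_3 = 16; y_3 = 6; z_3 = 11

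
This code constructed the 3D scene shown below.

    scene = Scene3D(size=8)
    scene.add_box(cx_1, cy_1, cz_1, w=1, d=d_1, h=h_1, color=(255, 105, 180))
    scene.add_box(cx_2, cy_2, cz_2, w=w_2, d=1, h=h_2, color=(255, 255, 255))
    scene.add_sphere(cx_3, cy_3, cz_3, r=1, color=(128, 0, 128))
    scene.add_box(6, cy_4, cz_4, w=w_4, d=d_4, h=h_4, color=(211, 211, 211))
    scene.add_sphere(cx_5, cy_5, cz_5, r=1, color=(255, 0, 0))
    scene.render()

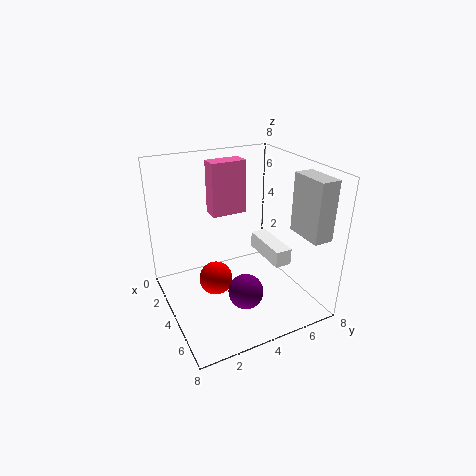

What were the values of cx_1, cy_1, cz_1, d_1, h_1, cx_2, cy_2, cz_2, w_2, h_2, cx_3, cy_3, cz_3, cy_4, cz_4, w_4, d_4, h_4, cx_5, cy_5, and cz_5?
cx_1 = 2; cy_1 = 3; cz_1 = 5; d_1 = 2; h_1 = 3; cx_2 = 2; cy_2 = 6; cz_2 = 2; w_2 = 3; h_2 = 1; cx_3 = 5; cy_3 = 4; cz_3 = 1; cy_4 = 6; cz_4 = 5; w_4 = 2; d_4 = 1; h_4 = 3; cx_5 = 3; cy_5 = 3; cz_5 = 1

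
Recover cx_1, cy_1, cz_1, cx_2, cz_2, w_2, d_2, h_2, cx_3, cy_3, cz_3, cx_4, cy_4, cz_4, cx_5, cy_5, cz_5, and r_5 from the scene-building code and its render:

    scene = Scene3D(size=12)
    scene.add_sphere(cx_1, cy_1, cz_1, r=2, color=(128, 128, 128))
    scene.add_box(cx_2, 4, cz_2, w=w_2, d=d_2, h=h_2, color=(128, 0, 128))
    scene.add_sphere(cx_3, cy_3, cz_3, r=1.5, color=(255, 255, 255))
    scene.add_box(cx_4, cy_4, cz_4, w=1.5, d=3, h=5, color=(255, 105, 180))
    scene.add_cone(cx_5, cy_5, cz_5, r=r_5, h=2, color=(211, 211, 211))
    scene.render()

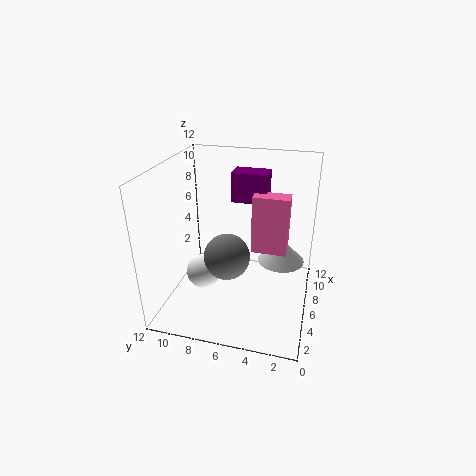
cx_1 = 6, cy_1 = 7, cz_1 = 4, cx_2 = 7.5, cz_2 = 8.5, w_2 = 2, d_2 = 3, h_2 = 2.5, cx_3 = 5.5, cy_3 = 9, cz_3 = 2.5, cx_4 = 6.5, cy_4 = 2, cz_4 = 4.5, cx_5 = 7.5, cy_5 = 2.5, cz_5 = 3.5, r_5 = 2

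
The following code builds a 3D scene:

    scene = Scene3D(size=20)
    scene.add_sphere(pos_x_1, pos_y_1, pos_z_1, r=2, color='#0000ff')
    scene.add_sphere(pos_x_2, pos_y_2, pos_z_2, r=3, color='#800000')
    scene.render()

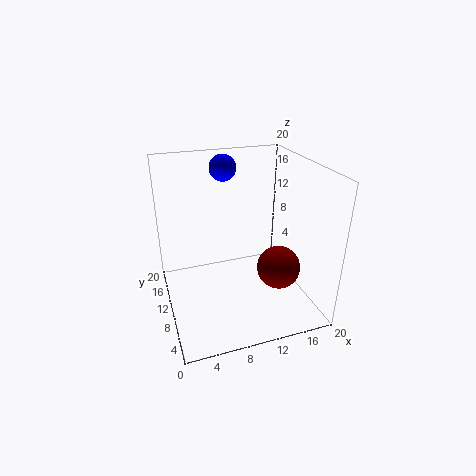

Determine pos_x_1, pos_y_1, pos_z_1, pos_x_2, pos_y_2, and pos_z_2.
pos_x_1 = 10, pos_y_1 = 17, pos_z_1 = 18, pos_x_2 = 15, pos_y_2 = 7, pos_z_2 = 6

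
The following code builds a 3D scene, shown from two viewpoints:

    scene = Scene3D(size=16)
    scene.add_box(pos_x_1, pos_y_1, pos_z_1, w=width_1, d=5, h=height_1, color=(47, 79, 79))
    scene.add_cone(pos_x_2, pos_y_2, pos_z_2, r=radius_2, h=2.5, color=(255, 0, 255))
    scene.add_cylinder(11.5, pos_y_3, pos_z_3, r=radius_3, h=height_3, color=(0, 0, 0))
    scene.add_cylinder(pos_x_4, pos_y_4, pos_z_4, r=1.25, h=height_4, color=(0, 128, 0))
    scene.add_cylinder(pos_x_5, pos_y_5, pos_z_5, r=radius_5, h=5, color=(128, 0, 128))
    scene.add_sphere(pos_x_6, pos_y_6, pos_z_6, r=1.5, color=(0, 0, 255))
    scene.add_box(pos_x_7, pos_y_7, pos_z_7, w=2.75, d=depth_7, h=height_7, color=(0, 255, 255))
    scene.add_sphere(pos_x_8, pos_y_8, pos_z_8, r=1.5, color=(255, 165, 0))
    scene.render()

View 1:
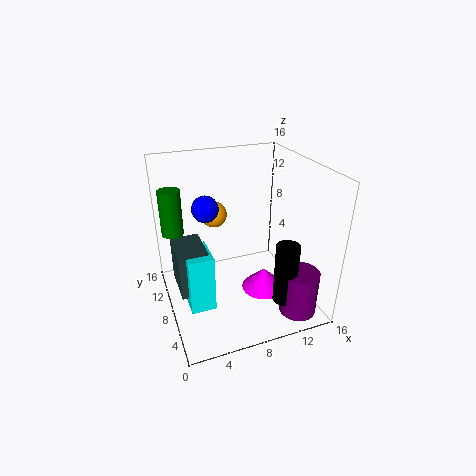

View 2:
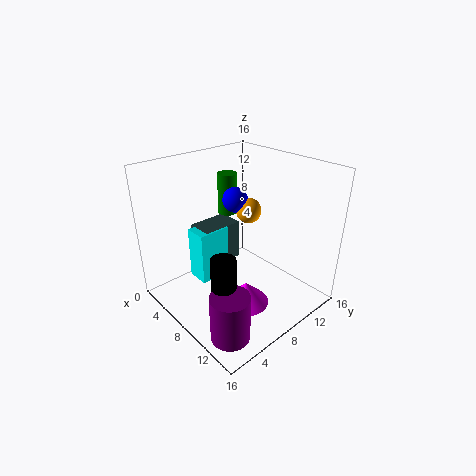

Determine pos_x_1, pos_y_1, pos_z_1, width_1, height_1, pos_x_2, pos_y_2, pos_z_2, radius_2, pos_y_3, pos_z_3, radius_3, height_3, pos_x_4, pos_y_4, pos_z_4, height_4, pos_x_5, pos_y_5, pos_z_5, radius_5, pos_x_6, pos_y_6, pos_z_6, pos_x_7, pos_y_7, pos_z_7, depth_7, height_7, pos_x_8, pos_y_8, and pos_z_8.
pos_x_1 = 1; pos_y_1 = 6.5; pos_z_1 = 2.5; width_1 = 3.25; height_1 = 5; pos_x_2 = 10.75; pos_y_2 = 6.75; pos_z_2 = 1.5; radius_2 = 2.5; pos_y_3 = 3; pos_z_3 = 2.25; radius_3 = 1.25; height_3 = 6.75; pos_x_4 = 1.5; pos_y_4 = 12; pos_z_4 = 7.75; height_4 = 5.25; pos_x_5 = 13; pos_y_5 = 2.5; pos_z_5 = 0.75; radius_5 = 2; pos_x_6 = 5; pos_y_6 = 10.25; pos_z_6 = 11; pos_x_7 = 1.75; pos_y_7 = 5.5; pos_z_7 = 1; depth_7 = 4; height_7 = 6.5; pos_x_8 = 6.25; pos_y_8 = 11.25; pos_z_8 = 9.75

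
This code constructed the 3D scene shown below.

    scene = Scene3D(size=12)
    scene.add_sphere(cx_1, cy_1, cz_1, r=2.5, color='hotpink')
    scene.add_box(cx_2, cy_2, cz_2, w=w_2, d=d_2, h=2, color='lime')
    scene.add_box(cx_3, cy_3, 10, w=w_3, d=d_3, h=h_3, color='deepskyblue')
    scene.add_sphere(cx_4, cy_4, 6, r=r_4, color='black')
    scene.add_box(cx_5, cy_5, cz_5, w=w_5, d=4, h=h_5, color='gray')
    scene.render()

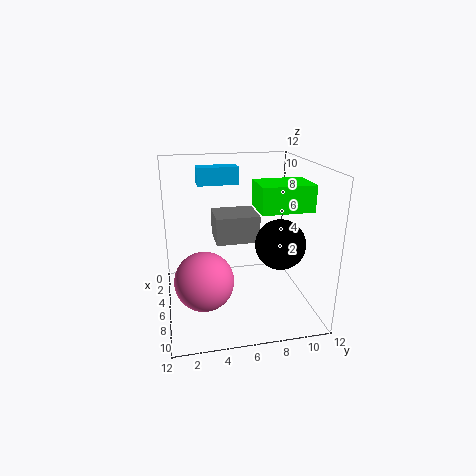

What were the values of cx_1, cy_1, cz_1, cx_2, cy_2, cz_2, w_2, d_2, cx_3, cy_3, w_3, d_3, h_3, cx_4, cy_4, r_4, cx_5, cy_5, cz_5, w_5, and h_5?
cx_1 = 6.5
cy_1 = 3
cz_1 = 2.5
cx_2 = 6.5
cy_2 = 7
cz_2 = 9
w_2 = 3
d_2 = 4
cx_3 = 2.5
cy_3 = 3
w_3 = 1.5
d_3 = 3.5
h_3 = 1.5
cx_4 = 8
cy_4 = 9
r_4 = 2
cx_5 = 0.5
cy_5 = 4.5
cz_5 = 4.5
w_5 = 3.5
h_5 = 2.5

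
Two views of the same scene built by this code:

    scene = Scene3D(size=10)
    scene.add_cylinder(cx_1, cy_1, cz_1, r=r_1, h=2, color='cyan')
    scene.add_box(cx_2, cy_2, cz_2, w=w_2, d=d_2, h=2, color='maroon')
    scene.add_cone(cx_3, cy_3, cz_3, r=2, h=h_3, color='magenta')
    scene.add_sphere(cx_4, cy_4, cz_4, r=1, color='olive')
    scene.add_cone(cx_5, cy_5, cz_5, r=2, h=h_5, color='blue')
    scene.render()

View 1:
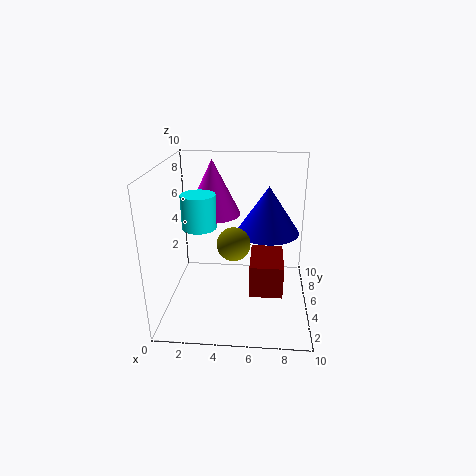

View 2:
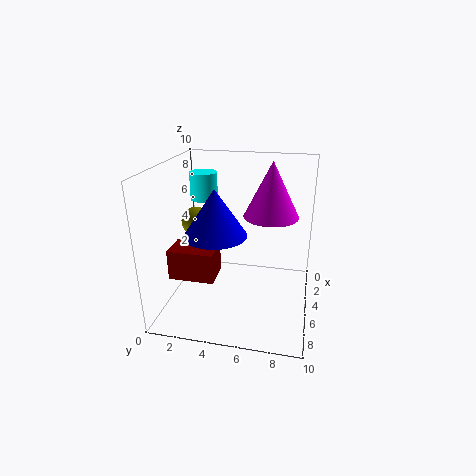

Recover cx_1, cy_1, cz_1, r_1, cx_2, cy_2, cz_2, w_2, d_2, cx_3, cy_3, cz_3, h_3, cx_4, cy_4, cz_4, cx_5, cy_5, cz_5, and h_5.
cx_1 = 3; cy_1 = 2; cz_1 = 7; r_1 = 1; cx_2 = 6; cy_2 = 1; cz_2 = 3; w_2 = 2; d_2 = 3; cx_3 = 3; cy_3 = 7; cz_3 = 6; h_3 = 4; cx_4 = 5; cy_4 = 2; cz_4 = 6; cx_5 = 7; cy_5 = 4; cz_5 = 6; h_5 = 3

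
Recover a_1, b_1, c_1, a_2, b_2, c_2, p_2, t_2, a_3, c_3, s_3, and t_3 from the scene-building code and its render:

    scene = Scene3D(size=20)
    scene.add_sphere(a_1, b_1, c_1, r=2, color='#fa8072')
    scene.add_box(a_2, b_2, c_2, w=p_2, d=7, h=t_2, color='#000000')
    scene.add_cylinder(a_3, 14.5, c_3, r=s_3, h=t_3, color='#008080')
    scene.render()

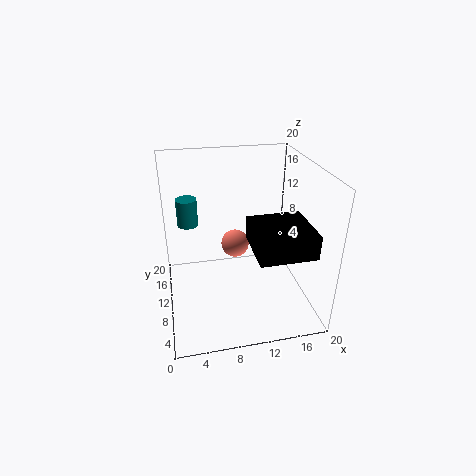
a_1 = 10
b_1 = 12
c_1 = 8
a_2 = 10.5
b_2 = 0.5
c_2 = 11.5
p_2 = 7
t_2 = 3
a_3 = 3.5
c_3 = 10.5
s_3 = 1.5
t_3 = 4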